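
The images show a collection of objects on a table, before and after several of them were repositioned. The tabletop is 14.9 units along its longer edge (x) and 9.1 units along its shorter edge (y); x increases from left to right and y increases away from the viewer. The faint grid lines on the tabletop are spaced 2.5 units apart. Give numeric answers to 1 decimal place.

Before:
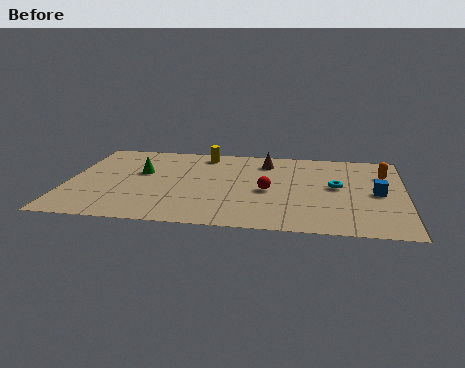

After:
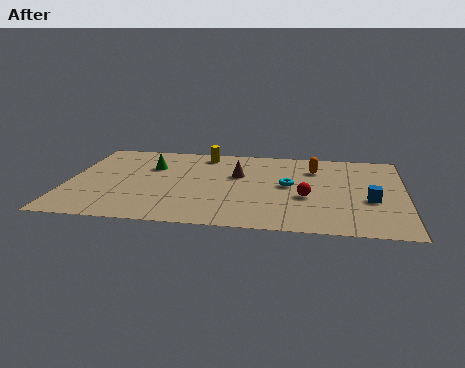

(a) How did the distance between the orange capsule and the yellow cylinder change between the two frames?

-3.1

Before: roughly 8.2 units apart; after: 5.1. That's 3.1 units closer together.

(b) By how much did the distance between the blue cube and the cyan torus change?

+1.9

The distance was about 1.9 in the first image and 3.8 in the second, so they moved 1.9 units further apart.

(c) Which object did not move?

the yellow cylinder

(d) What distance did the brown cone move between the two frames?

2.0

From (8.7, 7.3) to (7.5, 5.7), the brown cone covered √(1.2² + 1.6²) ≈ 2.0 units.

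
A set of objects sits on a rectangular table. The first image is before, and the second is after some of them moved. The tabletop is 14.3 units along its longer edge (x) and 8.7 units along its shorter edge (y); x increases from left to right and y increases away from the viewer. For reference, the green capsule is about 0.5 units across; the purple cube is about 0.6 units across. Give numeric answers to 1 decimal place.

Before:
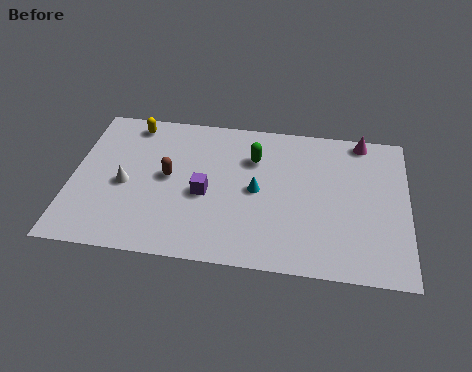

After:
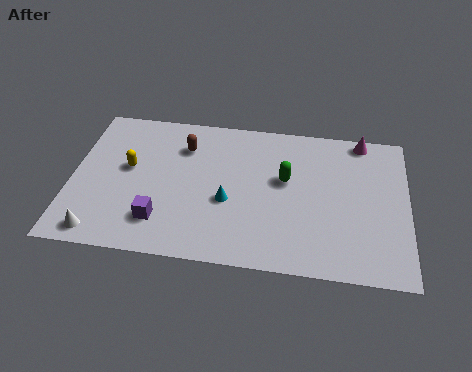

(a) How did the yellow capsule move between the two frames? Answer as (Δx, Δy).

(0.0, -2.7)

The yellow capsule was at about (2.4, 7.6) and moved to about (2.4, 4.9).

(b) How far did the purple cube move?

2.5

The purple cube was near (5.7, 3.8) before and (3.9, 2.0) after, so it travelled √(1.8² + 1.8²) ≈ 2.5 units.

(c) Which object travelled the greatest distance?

the white cone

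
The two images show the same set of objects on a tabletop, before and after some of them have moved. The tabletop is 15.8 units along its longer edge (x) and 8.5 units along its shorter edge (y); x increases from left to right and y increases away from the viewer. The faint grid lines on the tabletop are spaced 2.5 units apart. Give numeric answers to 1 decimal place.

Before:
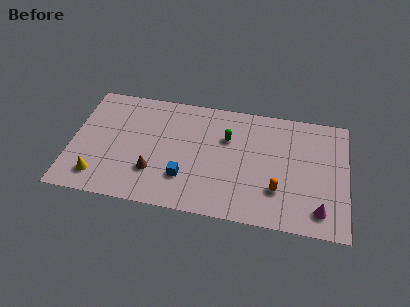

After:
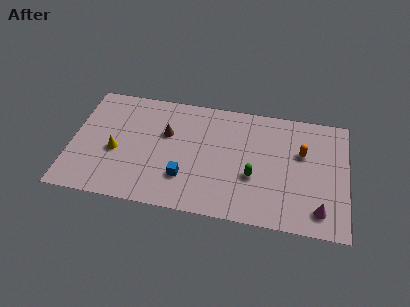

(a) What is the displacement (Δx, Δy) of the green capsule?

(1.6, -2.5)

The green capsule was at about (8.9, 5.7) and moved to about (10.5, 3.2).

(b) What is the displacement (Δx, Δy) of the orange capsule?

(1.3, 2.9)

The orange capsule was at about (11.9, 2.5) and moved to about (13.2, 5.4).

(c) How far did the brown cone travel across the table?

3.0

From (4.8, 2.5) to (5.4, 5.4), the brown cone covered √(0.6² + 2.9²) ≈ 3.0 units.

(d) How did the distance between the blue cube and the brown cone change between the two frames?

+1.4

They were about 1.8 units apart before and 3.2 after — 1.4 units further apart.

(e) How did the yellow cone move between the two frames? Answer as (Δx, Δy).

(0.9, 2.0)

The yellow cone was at about (1.7, 1.6) and moved to about (2.6, 3.6).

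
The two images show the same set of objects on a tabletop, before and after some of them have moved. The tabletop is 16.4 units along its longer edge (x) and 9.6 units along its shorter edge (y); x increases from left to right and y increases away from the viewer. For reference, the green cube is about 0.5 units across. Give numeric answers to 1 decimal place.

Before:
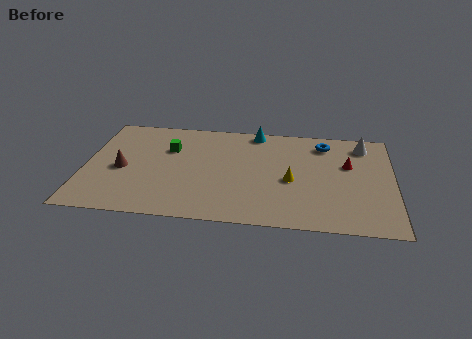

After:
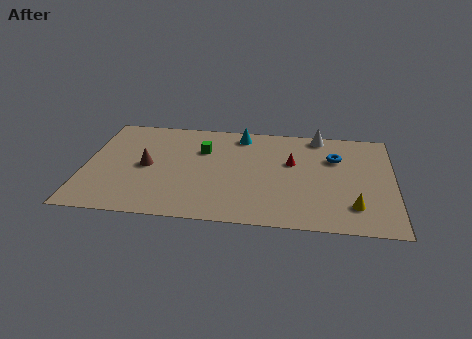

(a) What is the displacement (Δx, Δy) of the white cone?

(-2.4, 0.7)

From the two frames, the white cone sits at roughly (14.8, 8.0) before and (12.4, 8.7) after.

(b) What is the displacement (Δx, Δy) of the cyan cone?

(-0.8, -0.4)

The cyan cone started near (9.0, 8.7) and ended near (8.2, 8.3).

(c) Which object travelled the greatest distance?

the yellow cone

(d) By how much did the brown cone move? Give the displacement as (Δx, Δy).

(1.3, 0.4)

The brown cone was at about (2.0, 4.3) and moved to about (3.3, 4.7).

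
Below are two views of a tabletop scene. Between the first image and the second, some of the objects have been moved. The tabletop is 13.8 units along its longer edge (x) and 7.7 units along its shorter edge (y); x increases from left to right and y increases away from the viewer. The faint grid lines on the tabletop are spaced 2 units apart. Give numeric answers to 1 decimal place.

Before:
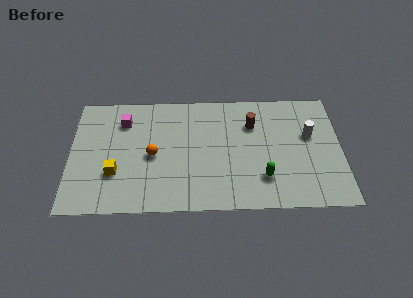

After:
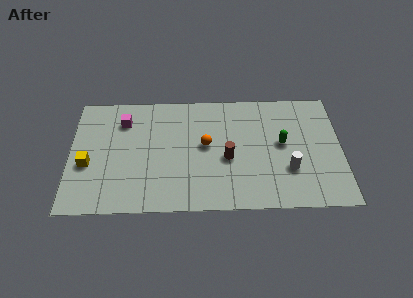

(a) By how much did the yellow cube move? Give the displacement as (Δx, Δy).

(-1.4, 0.6)

The yellow cube started near (2.3, 2.5) and ended near (0.9, 3.1).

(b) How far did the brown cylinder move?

2.6

From (9.3, 5.5) to (8.0, 3.3), the brown cylinder covered √(1.3² + 2.2²) ≈ 2.6 units.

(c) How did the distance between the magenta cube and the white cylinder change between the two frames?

-0.5

They were about 9.6 units apart before and 9.1 after — 0.5 units closer together.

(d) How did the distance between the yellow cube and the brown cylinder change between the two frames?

-0.5

They were about 7.6 units apart before and 7.1 after — 0.5 units closer together.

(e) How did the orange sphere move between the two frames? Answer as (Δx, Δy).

(2.7, 0.6)

The orange sphere was at about (4.2, 3.6) and moved to about (6.9, 4.2).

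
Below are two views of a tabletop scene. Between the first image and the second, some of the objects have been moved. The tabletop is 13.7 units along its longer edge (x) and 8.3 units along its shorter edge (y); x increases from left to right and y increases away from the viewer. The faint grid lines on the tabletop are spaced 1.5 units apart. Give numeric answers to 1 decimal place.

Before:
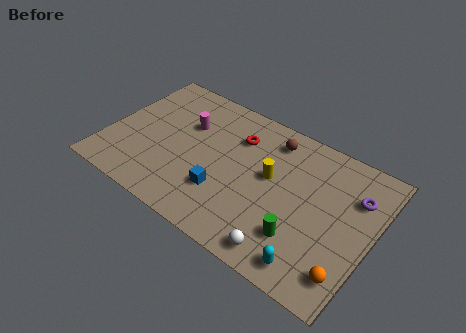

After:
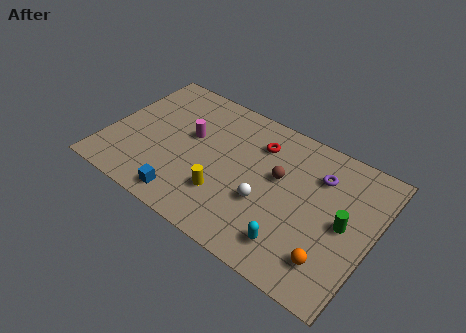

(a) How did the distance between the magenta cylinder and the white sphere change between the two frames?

-2.8

They were about 7.5 units apart before and 4.7 after — 2.8 units closer together.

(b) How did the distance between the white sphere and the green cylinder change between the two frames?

+2.7

They were about 1.3 units apart before and 4.0 after — 2.7 units further apart.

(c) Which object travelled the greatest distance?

the yellow cylinder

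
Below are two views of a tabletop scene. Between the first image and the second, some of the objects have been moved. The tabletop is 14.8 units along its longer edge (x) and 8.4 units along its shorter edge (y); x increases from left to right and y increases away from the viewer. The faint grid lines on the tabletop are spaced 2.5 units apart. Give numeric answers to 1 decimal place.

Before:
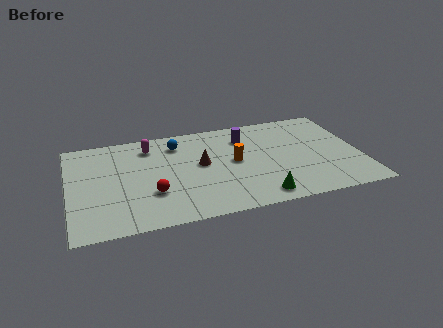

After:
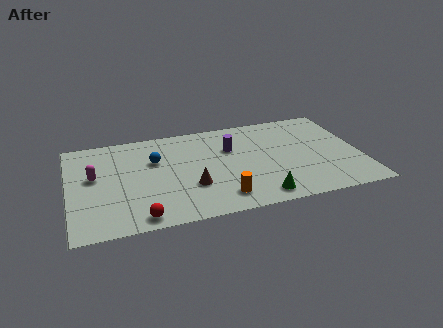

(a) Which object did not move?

the green cone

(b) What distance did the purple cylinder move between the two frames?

1.1

From (9.1, 6.4) to (8.3, 5.6), the purple cylinder covered √(0.8² + 0.8²) ≈ 1.1 units.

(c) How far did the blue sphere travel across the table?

1.7

The blue sphere was near (5.6, 6.7) before and (4.4, 5.5) after, so it travelled √(1.2² + 1.2²) ≈ 1.7 units.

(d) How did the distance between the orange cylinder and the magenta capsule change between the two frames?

+2.2

They were about 4.8 units apart before and 7.0 after — 2.2 units further apart.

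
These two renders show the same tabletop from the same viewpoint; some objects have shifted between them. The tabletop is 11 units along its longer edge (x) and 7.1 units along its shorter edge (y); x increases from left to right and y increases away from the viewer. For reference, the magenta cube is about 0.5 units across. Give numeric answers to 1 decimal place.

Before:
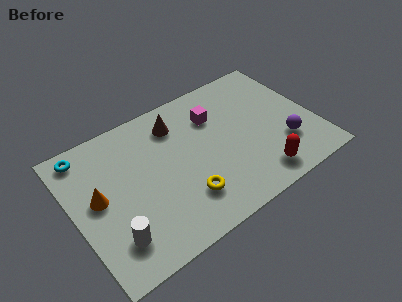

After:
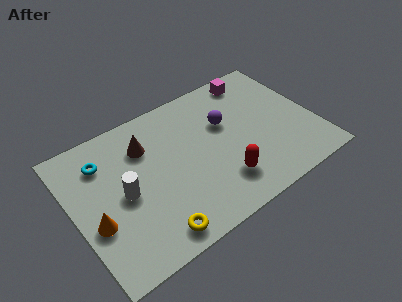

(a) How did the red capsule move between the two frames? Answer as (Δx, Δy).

(-1.6, 0.6)

The red capsule started near (8.0, 1.1) and ended near (6.4, 1.7).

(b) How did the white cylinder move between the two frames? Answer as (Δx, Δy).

(0.8, 1.8)

From the two frames, the white cylinder sits at roughly (1.4, 1.6) before and (2.2, 3.4) after.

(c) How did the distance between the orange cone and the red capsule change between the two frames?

-1.7

Before: roughly 7.4 units apart; after: 5.7. That's 1.7 units closer together.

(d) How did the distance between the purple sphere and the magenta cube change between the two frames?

-1.6

The distance was about 4.0 in the first image and 2.4 in the second, so they moved 1.6 units closer together.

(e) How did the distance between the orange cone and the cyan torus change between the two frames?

+0.4

Before: roughly 2.4 units apart; after: 2.8. That's 0.4 units further apart.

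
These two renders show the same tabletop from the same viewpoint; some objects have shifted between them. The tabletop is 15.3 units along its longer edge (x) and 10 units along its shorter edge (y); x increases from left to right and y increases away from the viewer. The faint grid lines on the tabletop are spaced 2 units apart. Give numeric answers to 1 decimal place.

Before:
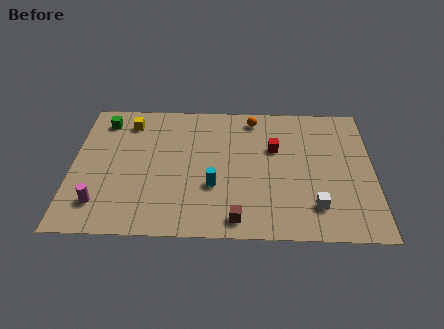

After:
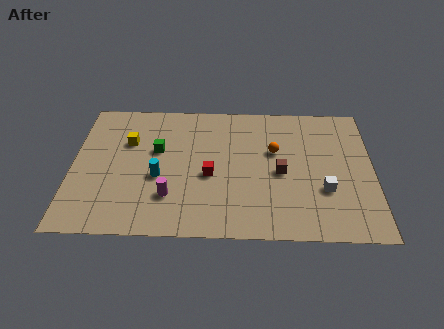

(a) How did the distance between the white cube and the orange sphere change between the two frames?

-3.4

Before: roughly 7.2 units apart; after: 3.8. That's 3.4 units closer together.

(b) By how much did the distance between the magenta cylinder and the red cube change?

-7.2

The distance was about 9.8 in the first image and 2.6 in the second, so they moved 7.2 units closer together.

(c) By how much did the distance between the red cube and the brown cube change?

-1.9

The distance was about 5.5 in the first image and 3.6 in the second, so they moved 1.9 units closer together.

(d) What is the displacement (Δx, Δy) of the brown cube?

(2.2, 3.4)

The brown cube started near (8.4, 1.2) and ended near (10.6, 4.6).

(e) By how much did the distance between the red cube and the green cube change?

-5.8

The distance was about 9.0 in the first image and 3.2 in the second, so they moved 5.8 units closer together.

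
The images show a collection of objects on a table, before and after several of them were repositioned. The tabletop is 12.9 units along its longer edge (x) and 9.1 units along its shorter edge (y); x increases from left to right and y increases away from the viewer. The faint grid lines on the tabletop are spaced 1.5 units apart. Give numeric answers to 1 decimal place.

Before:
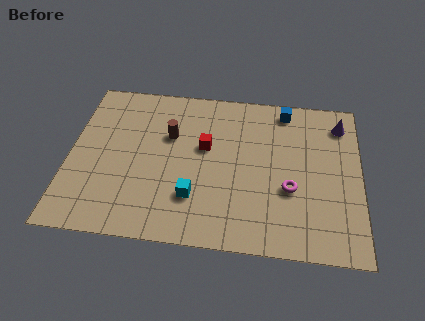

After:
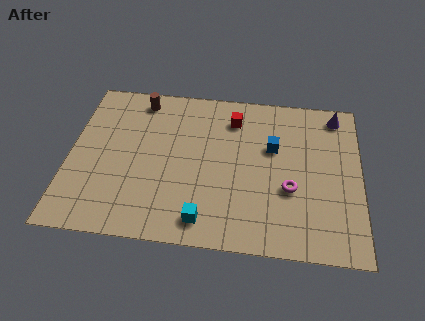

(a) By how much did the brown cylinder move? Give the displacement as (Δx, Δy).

(-1.4, 2.0)

The brown cylinder was at about (4.4, 5.9) and moved to about (3.0, 7.9).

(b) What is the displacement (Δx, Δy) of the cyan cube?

(0.5, -1.2)

From the two frames, the cyan cube sits at roughly (5.6, 2.5) before and (6.1, 1.3) after.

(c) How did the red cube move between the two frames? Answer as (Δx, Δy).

(1.2, 1.8)

The red cube started near (6.0, 5.4) and ended near (7.2, 7.2).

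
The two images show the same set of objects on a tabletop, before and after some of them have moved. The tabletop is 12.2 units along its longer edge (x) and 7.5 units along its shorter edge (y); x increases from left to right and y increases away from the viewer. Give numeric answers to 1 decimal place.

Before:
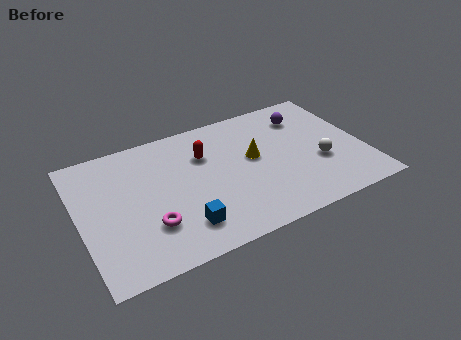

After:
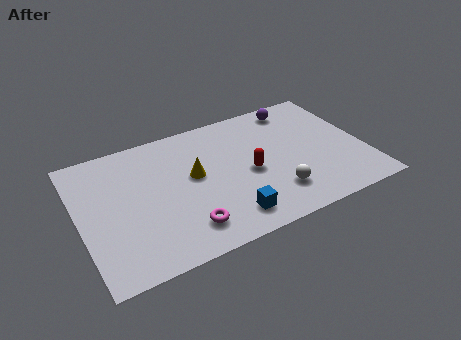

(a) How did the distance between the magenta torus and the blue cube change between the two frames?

+0.4

Before: roughly 1.4 units apart; after: 1.8. That's 0.4 units further apart.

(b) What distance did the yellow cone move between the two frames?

2.6

From (7.5, 4.2) to (4.9, 4.2), the yellow cone covered √(2.6² + 0.0²) ≈ 2.6 units.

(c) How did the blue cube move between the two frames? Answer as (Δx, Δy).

(1.9, -0.3)

From the two frames, the blue cube sits at roughly (4.1, 1.6) before and (6.0, 1.3) after.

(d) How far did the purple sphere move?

0.8

The purple sphere was near (10.0, 5.8) before and (9.7, 6.5) after, so it travelled √(0.3² + 0.7²) ≈ 0.8 units.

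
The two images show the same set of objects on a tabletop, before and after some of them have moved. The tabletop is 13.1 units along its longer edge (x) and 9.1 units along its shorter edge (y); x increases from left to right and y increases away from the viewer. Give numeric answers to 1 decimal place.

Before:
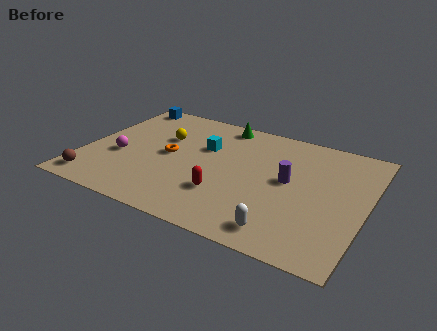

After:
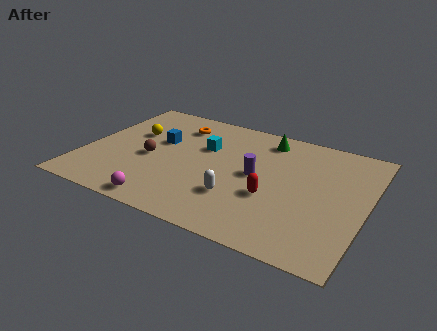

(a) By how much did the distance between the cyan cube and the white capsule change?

-2.5

They were about 6.3 units apart before and 3.8 after — 2.5 units closer together.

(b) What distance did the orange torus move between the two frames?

2.6

The orange torus was near (3.9, 4.6) before and (3.9, 7.2) after, so it travelled √(0.0² + 2.6²) ≈ 2.6 units.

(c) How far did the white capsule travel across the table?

2.7

The white capsule moved from about (9.7, 1.3) to (7.4, 2.7), a distance of √(2.3² + 1.4²) ≈ 2.7.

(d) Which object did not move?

the cyan cube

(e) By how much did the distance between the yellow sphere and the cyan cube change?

+1.4

The distance was about 2.0 in the first image and 3.4 in the second, so they moved 1.4 units further apart.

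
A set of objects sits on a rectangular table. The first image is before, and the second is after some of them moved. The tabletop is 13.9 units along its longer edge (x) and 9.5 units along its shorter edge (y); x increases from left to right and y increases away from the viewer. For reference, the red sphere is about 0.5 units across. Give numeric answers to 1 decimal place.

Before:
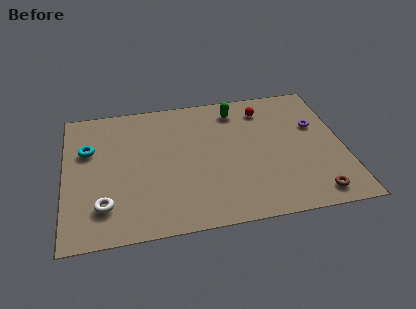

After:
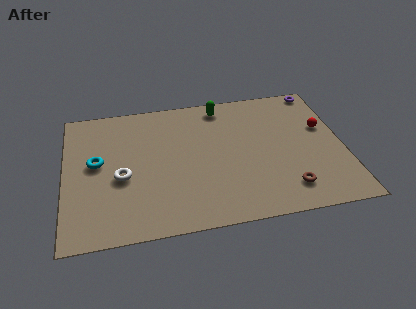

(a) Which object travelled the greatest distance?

the red sphere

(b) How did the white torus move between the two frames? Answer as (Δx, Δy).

(0.9, 1.8)

The white torus was at about (1.9, 2.2) and moved to about (2.8, 4.0).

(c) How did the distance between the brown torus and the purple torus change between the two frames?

+2.4

They were about 4.8 units apart before and 7.2 after — 2.4 units further apart.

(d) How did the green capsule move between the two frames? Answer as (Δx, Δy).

(-0.7, 0.4)

The green capsule was at about (8.7, 7.9) and moved to about (8.0, 8.3).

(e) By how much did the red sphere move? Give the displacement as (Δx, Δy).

(2.9, -1.9)

From the two frames, the red sphere sits at roughly (10.1, 7.7) before and (13.0, 5.8) after.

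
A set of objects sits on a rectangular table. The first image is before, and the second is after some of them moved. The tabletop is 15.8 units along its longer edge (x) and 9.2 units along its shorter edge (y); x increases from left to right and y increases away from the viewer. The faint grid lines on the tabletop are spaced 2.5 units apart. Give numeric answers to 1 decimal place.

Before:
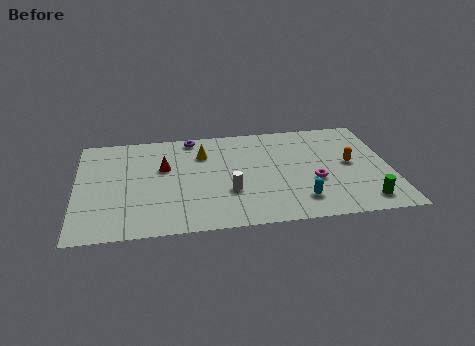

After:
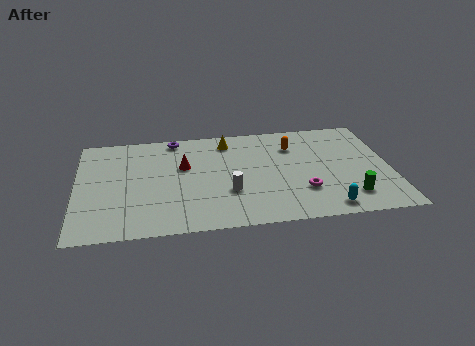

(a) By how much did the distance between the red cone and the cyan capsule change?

+0.7

They were about 7.7 units apart before and 8.4 after — 0.7 units further apart.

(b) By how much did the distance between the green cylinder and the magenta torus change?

-0.8

The distance was about 3.2 in the first image and 2.4 in the second, so they moved 0.8 units closer together.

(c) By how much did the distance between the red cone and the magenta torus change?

-1.2

They were about 7.8 units apart before and 6.6 after — 1.2 units closer together.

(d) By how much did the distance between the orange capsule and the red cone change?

-3.7

The distance was about 9.4 in the first image and 5.7 in the second, so they moved 3.7 units closer together.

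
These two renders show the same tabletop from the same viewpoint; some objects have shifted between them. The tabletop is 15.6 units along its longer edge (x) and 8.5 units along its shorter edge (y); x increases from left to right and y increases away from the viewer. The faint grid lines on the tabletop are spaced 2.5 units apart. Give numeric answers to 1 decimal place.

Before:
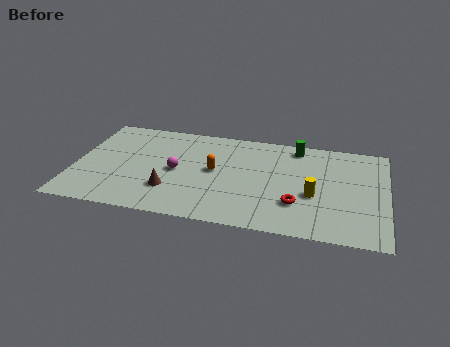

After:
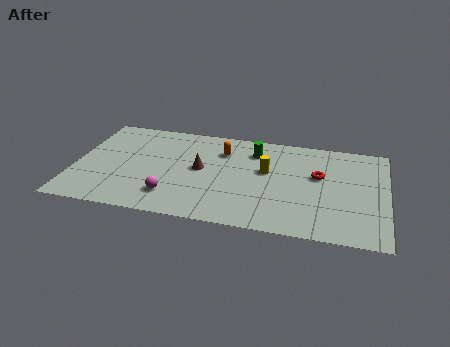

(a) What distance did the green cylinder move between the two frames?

2.2

From (11.0, 7.4) to (8.9, 6.6), the green cylinder covered √(2.1² + 0.8²) ≈ 2.2 units.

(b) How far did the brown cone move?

2.5

The brown cone moved from about (4.9, 2.4) to (6.3, 4.5), a distance of √(1.4² + 2.1²) ≈ 2.5.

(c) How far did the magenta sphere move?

2.2

From (5.1, 4.1) to (5.0, 1.9), the magenta sphere covered √(0.1² + 2.2²) ≈ 2.2 units.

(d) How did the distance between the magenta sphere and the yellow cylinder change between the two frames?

-1.4

Before: roughly 6.9 units apart; after: 5.5. That's 1.4 units closer together.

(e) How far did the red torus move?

2.8

From (11.2, 2.5) to (12.2, 5.1), the red torus covered √(1.0² + 2.6²) ≈ 2.8 units.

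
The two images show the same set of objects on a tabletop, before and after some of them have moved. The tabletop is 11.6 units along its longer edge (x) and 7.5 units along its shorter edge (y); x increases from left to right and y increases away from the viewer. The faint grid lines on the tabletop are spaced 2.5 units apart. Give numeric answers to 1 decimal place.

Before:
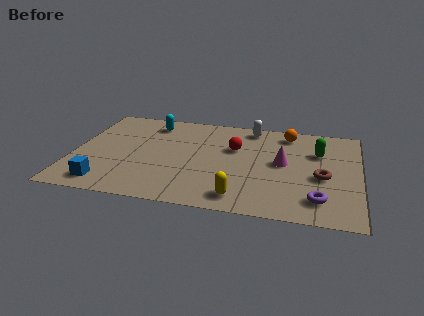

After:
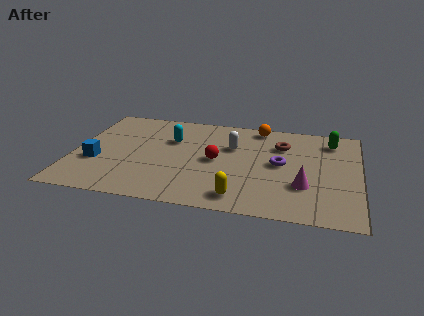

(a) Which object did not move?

the yellow capsule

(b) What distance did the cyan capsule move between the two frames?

1.5

The cyan capsule moved from about (3.0, 6.2) to (3.9, 5.0), a distance of √(0.9² + 1.2²) ≈ 1.5.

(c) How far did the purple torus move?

2.9

The purple torus moved from about (10.0, 1.5) to (8.4, 3.9), a distance of √(1.6² + 2.4²) ≈ 2.9.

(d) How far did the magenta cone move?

1.8

From (8.5, 4.0) to (9.4, 2.4), the magenta cone covered √(0.9² + 1.6²) ≈ 1.8 units.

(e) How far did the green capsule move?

1.1

From (9.9, 5.1) to (10.4, 6.1), the green capsule covered √(0.5² + 1.0²) ≈ 1.1 units.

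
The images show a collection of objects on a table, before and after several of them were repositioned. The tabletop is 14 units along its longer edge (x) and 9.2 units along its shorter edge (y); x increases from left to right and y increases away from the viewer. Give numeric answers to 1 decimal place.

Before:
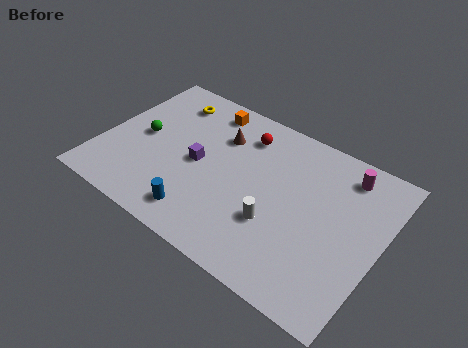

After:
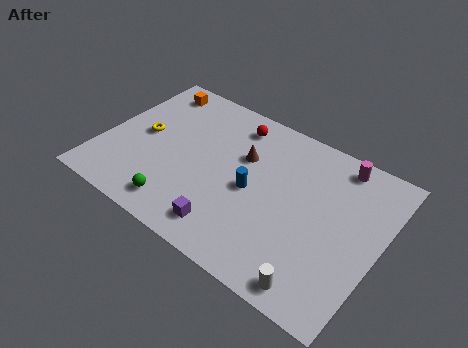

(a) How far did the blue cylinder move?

3.5

The blue cylinder moved from about (5.6, 1.5) to (7.7, 4.3), a distance of √(2.1² + 2.8²) ≈ 3.5.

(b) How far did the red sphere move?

0.7

The red sphere was near (6.7, 7.3) before and (6.1, 7.7) after, so it travelled √(0.6² + 0.4²) ≈ 0.7 units.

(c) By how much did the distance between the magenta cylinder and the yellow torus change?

+1.0

The distance was about 9.1 in the first image and 10.1 in the second, so they moved 1.0 units further apart.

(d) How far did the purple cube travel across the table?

3.6

From (4.9, 4.4) to (7.0, 1.5), the purple cube covered √(2.1² + 2.9²) ≈ 3.6 units.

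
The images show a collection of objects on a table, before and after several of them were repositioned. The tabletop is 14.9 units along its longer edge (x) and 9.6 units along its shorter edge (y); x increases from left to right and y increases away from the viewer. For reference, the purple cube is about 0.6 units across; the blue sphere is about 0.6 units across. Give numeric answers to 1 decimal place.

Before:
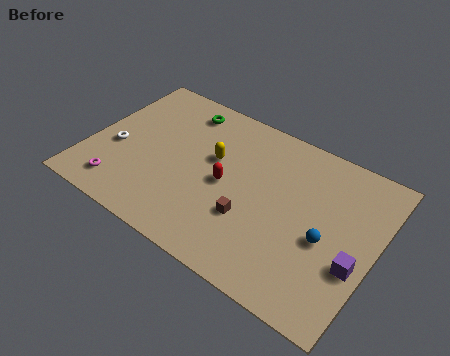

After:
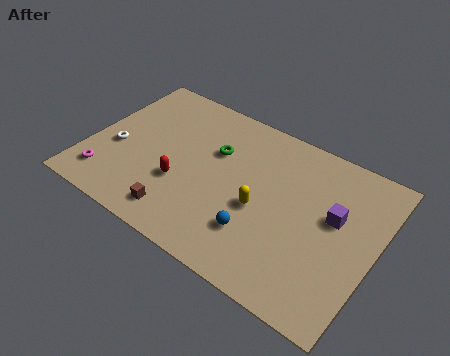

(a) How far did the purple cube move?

2.5

From (14.1, 3.5) to (12.7, 5.6), the purple cube covered √(1.4² + 2.1²) ≈ 2.5 units.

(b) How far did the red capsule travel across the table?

2.5

From (7.2, 4.6) to (5.0, 3.4), the red capsule covered √(2.2² + 1.2²) ≈ 2.5 units.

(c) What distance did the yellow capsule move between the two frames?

3.3

The yellow capsule was near (6.3, 5.8) before and (9.1, 4.1) after, so it travelled √(2.8² + 1.7²) ≈ 3.3 units.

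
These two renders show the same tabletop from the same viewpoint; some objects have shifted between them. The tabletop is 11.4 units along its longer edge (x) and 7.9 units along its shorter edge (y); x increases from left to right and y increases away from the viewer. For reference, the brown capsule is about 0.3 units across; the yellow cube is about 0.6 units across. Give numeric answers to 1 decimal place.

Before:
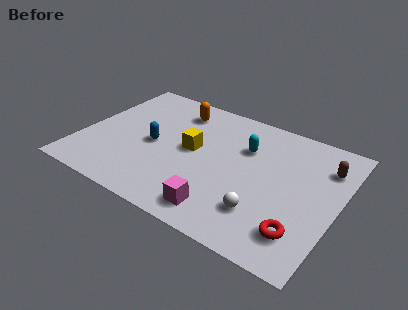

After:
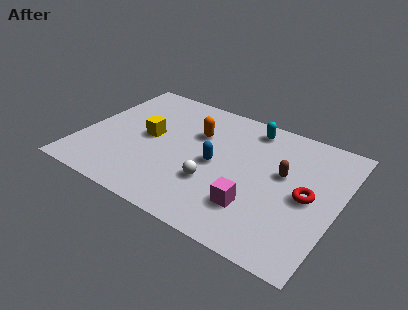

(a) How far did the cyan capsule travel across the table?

1.4

The cyan capsule was near (7.1, 5.4) before and (7.1, 6.8) after, so it travelled √(0.0² + 1.4²) ≈ 1.4 units.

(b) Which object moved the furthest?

the blue capsule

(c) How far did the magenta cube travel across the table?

1.6

From (6.7, 1.2) to (8.0, 2.1), the magenta cube covered √(1.3² + 0.9²) ≈ 1.6 units.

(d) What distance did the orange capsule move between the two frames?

1.6

The orange capsule moved from about (3.8, 6.4) to (4.9, 5.3), a distance of √(1.1² + 1.1²) ≈ 1.6.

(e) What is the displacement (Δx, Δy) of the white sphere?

(-2.3, 0.6)

The white sphere started near (8.4, 2.0) and ended near (6.1, 2.6).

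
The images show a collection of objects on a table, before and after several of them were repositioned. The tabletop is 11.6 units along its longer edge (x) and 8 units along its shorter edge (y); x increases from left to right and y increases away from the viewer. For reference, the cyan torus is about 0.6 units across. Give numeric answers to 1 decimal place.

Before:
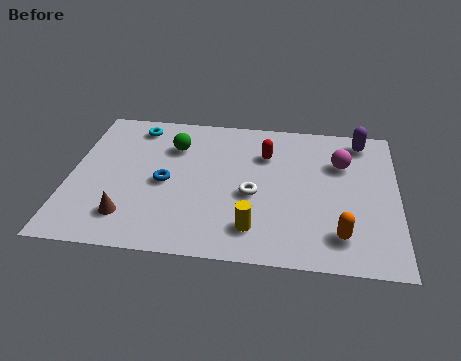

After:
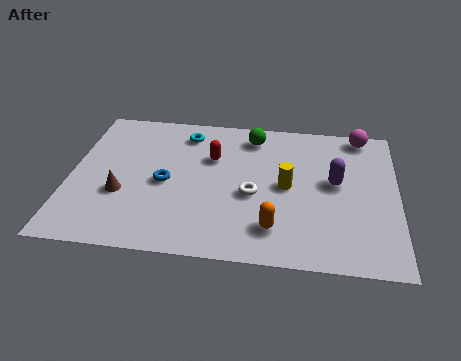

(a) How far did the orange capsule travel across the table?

2.3

The orange capsule was near (9.6, 1.6) before and (7.3, 1.7) after, so it travelled √(2.3² + 0.1²) ≈ 2.3 units.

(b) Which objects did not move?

the blue torus and the white torus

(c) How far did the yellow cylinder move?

2.6

The yellow cylinder was near (6.6, 1.6) before and (7.7, 4.0) after, so it travelled √(1.1² + 2.4²) ≈ 2.6 units.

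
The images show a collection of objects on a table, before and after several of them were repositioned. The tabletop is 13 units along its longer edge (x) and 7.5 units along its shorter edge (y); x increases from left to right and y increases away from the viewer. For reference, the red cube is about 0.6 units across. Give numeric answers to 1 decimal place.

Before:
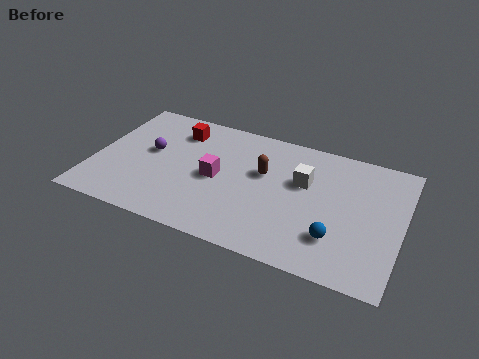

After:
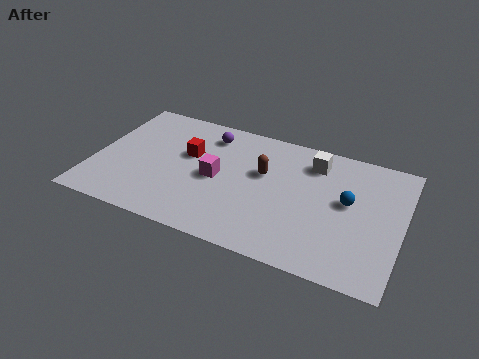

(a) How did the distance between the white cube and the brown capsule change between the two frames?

+0.7

Before: roughly 1.7 units apart; after: 2.4. That's 0.7 units further apart.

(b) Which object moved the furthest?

the purple sphere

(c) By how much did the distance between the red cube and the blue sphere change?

-1.3

They were about 8.1 units apart before and 6.8 after — 1.3 units closer together.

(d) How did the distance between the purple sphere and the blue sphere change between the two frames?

-2.0

Before: roughly 8.4 units apart; after: 6.4. That's 2.0 units closer together.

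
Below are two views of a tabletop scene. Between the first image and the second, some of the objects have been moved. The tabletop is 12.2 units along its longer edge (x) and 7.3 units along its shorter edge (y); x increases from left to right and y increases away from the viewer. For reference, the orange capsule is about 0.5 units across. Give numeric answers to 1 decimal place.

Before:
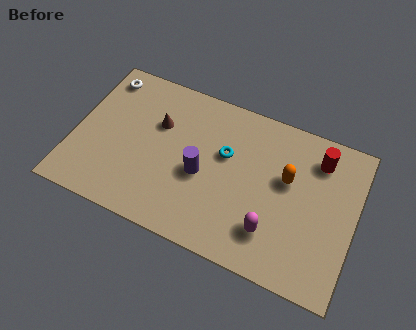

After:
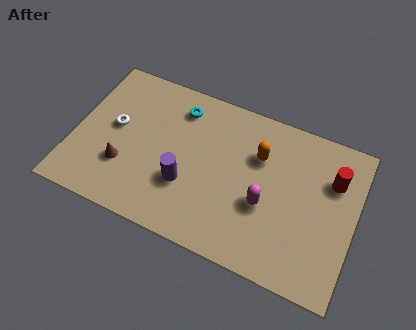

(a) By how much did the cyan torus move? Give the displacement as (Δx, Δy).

(-2.2, 1.4)

The cyan torus was at about (6.5, 4.5) and moved to about (4.3, 5.9).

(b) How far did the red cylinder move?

1.0

From (10.4, 5.8) to (11.1, 5.1), the red cylinder covered √(0.7² + 0.7²) ≈ 1.0 units.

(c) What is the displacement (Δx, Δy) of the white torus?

(0.8, -2.2)

From the two frames, the white torus sits at roughly (0.9, 6.2) before and (1.7, 4.0) after.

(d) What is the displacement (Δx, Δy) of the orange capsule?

(-1.3, 0.6)

From the two frames, the orange capsule sits at roughly (9.2, 4.4) before and (7.9, 5.0) after.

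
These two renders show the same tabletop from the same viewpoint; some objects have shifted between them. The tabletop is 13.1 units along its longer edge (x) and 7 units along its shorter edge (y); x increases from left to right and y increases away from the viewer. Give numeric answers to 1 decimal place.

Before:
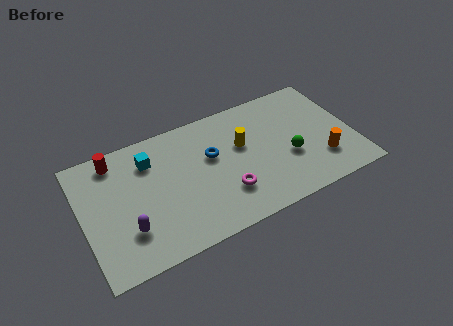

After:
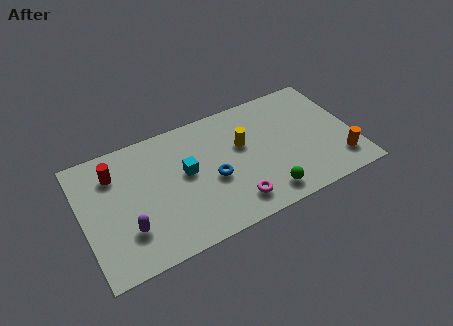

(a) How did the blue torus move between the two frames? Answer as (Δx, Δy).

(-0.1, -1.3)

From the two frames, the blue torus sits at roughly (6.3, 4.3) before and (6.2, 3.0) after.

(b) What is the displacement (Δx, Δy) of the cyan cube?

(1.6, -1.4)

The cyan cube was at about (3.4, 5.3) and moved to about (5.0, 3.9).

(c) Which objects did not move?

the purple capsule and the yellow cylinder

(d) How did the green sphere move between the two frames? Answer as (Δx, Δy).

(-1.4, -1.6)

The green sphere started near (9.9, 2.7) and ended near (8.5, 1.1).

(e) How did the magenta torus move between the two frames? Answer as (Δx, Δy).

(0.3, -0.7)

The magenta torus was at about (6.7, 2.0) and moved to about (7.0, 1.3).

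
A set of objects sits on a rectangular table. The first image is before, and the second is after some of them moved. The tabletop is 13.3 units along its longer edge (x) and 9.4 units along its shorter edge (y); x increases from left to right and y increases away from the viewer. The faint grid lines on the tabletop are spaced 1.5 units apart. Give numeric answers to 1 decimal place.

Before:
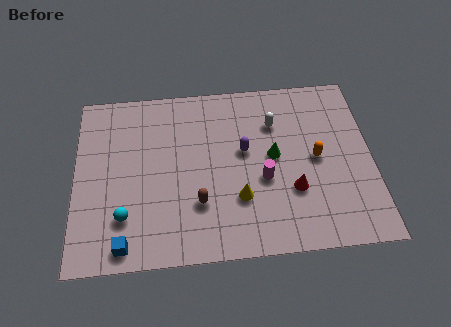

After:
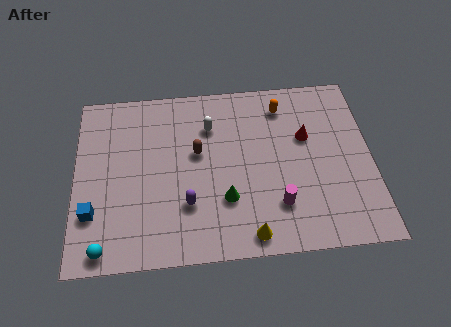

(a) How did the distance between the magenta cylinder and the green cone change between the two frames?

+1.1

The distance was about 1.3 in the first image and 2.4 in the second, so they moved 1.1 units further apart.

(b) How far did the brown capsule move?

2.7

From (5.5, 2.8) to (5.5, 5.5), the brown capsule covered √(0.0² + 2.7²) ≈ 2.7 units.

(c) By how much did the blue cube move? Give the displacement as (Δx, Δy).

(-1.4, 1.7)

From the two frames, the blue cube sits at roughly (2.2, 1.0) before and (0.8, 2.7) after.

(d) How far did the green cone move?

3.0

The green cone moved from about (8.9, 5.0) to (6.7, 2.9), a distance of √(2.2² + 2.1²) ≈ 3.0.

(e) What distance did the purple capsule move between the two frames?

3.7

From (7.6, 5.4) to (5.0, 2.8), the purple capsule covered √(2.6² + 2.6²) ≈ 3.7 units.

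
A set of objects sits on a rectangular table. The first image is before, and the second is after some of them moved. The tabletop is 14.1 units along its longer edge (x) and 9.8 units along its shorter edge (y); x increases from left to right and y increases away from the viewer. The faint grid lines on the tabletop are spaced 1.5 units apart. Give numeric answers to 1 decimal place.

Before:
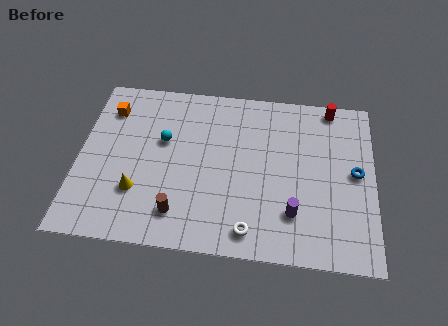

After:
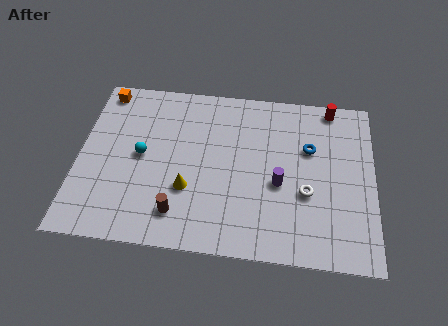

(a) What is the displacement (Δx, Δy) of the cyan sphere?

(-1.0, -1.0)

From the two frames, the cyan sphere sits at roughly (4.0, 6.0) before and (3.0, 5.0) after.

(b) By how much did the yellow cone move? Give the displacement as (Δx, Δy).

(2.4, 0.4)

The yellow cone was at about (2.9, 2.9) and moved to about (5.3, 3.3).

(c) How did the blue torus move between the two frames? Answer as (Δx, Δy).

(-2.2, 1.2)

From the two frames, the blue torus sits at roughly (13.2, 5.1) before and (11.0, 6.3) after.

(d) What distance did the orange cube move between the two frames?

1.1

The orange cube moved from about (1.3, 7.6) to (1.0, 8.7), a distance of √(0.3² + 1.1²) ≈ 1.1.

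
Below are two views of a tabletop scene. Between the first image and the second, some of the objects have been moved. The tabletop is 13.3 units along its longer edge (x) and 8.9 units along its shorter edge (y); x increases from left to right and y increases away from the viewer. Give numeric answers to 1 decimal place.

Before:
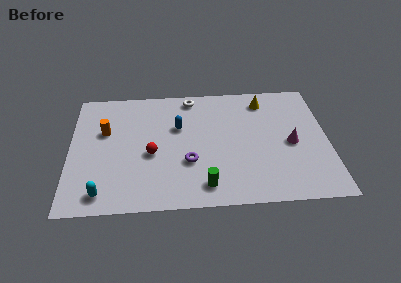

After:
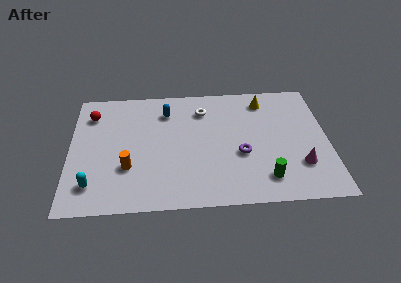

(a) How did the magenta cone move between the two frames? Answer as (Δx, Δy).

(0.4, -1.6)

The magenta cone started near (11.4, 4.1) and ended near (11.8, 2.5).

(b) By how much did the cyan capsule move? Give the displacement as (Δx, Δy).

(-0.5, 0.6)

The cyan capsule started near (1.7, 1.2) and ended near (1.2, 1.8).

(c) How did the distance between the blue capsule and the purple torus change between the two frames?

+2.5

Before: roughly 2.6 units apart; after: 5.1. That's 2.5 units further apart.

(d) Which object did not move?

the yellow cone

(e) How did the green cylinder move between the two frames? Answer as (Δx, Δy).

(3.1, 0.3)

The green cylinder was at about (6.9, 1.4) and moved to about (10.0, 1.7).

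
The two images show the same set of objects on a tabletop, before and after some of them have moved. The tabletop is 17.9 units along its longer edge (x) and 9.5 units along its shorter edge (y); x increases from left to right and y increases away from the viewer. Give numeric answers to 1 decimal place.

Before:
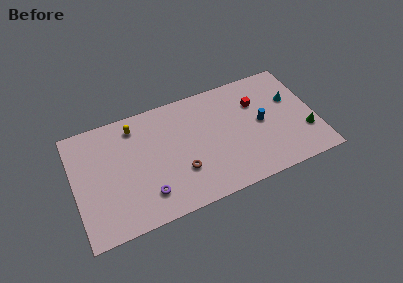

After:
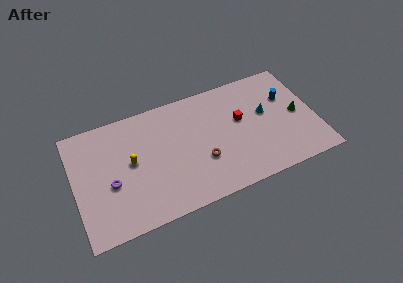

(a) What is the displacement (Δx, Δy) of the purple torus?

(-2.5, 1.8)

From the two frames, the purple torus sits at roughly (5.1, 2.1) before and (2.6, 3.9) after.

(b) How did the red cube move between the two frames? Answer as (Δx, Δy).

(-1.3, -1.0)

From the two frames, the red cube sits at roughly (13.7, 6.6) before and (12.4, 5.6) after.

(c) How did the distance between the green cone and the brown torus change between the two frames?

-1.9

Before: roughly 9.3 units apart; after: 7.4. That's 1.9 units closer together.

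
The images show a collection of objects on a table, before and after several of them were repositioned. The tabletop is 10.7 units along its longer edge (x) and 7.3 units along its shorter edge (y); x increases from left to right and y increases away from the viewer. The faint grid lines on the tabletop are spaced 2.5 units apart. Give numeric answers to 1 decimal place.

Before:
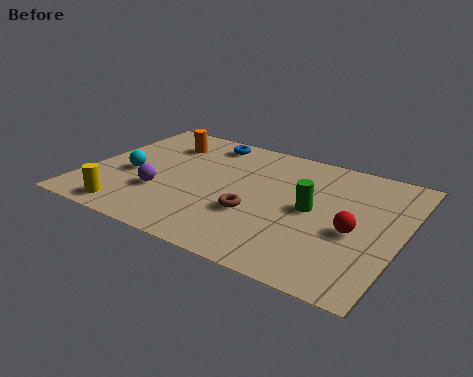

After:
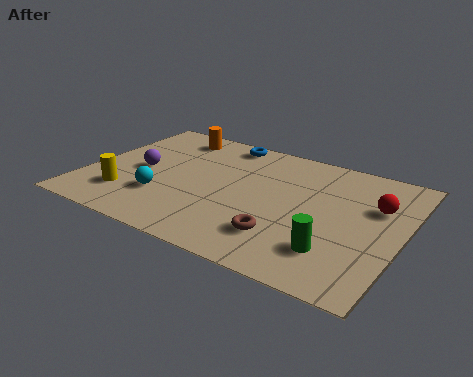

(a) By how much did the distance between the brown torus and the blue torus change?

+1.1

The distance was about 4.4 in the first image and 5.5 in the second, so they moved 1.1 units further apart.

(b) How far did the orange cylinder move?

0.6

The orange cylinder moved from about (2.2, 5.6) to (2.4, 6.2), a distance of √(0.2² + 0.6²) ≈ 0.6.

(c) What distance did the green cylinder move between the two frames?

2.1

The green cylinder moved from about (7.7, 3.7) to (8.7, 1.8), a distance of √(1.0² + 1.9²) ≈ 2.1.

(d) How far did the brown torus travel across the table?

1.4

The brown torus was near (5.9, 2.6) before and (7.0, 1.8) after, so it travelled √(1.1² + 0.8²) ≈ 1.4 units.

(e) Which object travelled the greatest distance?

the green cylinder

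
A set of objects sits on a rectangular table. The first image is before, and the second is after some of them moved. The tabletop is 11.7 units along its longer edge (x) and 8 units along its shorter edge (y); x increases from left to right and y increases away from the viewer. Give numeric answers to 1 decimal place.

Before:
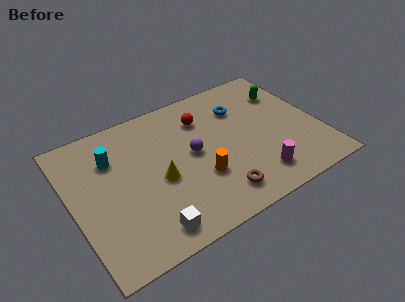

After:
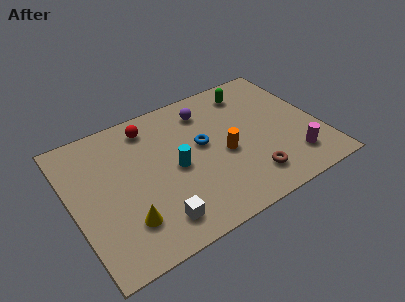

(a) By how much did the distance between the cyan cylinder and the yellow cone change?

+0.3

The distance was about 2.9 in the first image and 3.2 in the second, so they moved 0.3 units further apart.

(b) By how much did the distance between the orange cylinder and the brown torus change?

+0.7

Before: roughly 1.4 units apart; after: 2.1. That's 0.7 units further apart.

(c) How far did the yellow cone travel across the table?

2.3

The yellow cone moved from about (4.0, 3.5) to (2.2, 2.0), a distance of √(1.8² + 1.5²) ≈ 2.3.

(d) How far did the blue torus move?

2.5

The blue torus moved from about (8.3, 5.8) to (6.2, 4.5), a distance of √(2.1² + 1.3²) ≈ 2.5.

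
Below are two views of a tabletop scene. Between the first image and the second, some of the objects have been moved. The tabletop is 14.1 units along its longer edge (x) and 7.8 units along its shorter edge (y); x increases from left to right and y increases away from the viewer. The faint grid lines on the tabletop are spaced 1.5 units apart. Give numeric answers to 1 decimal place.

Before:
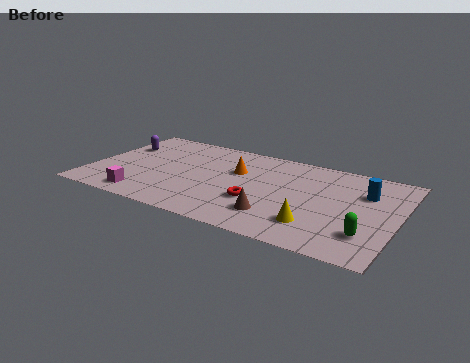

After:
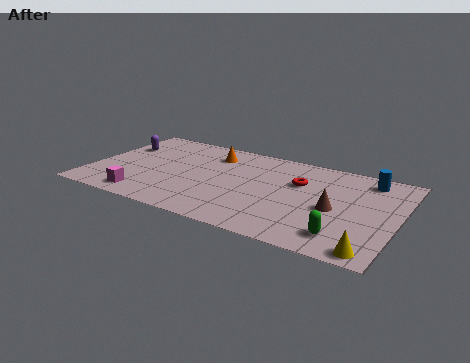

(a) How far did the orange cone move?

1.7

From (6.6, 5.0) to (5.3, 6.1), the orange cone covered √(1.3² + 1.1²) ≈ 1.7 units.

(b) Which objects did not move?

the purple capsule and the magenta cube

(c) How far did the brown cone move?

3.0

The brown cone was near (8.8, 1.9) before and (11.3, 3.5) after, so it travelled √(2.5² + 1.6²) ≈ 3.0 units.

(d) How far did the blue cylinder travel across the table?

1.2

From (12.5, 5.4) to (12.5, 6.6), the blue cylinder covered √(0.0² + 1.2²) ≈ 1.2 units.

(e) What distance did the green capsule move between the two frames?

1.1

The green capsule moved from about (12.9, 2.0) to (11.9, 1.5), a distance of √(1.0² + 0.5²) ≈ 1.1.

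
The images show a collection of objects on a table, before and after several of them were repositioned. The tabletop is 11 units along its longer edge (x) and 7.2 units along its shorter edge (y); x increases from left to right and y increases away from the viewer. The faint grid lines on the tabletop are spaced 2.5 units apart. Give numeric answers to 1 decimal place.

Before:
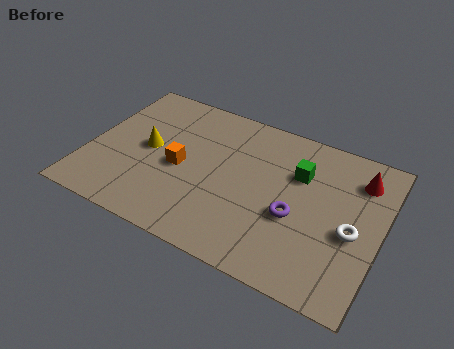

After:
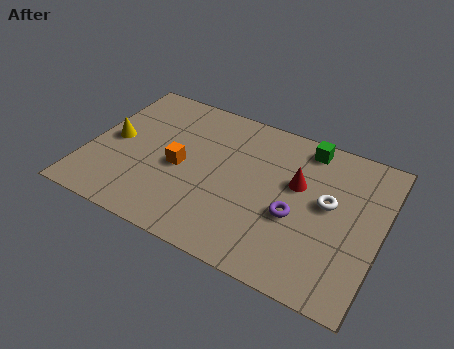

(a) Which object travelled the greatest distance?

the red cone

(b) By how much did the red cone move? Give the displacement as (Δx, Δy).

(-2.2, -1.2)

The red cone started near (10.0, 5.6) and ended near (7.8, 4.4).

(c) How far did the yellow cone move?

1.3

From (2.2, 3.7) to (0.9, 3.6), the yellow cone covered √(1.3² + 0.1²) ≈ 1.3 units.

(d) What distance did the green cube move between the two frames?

1.4

From (7.8, 4.9) to (7.9, 6.3), the green cube covered √(0.1² + 1.4²) ≈ 1.4 units.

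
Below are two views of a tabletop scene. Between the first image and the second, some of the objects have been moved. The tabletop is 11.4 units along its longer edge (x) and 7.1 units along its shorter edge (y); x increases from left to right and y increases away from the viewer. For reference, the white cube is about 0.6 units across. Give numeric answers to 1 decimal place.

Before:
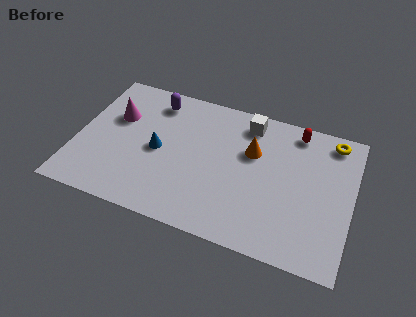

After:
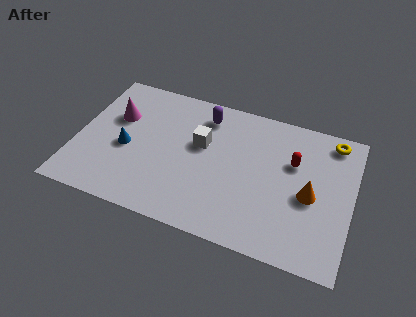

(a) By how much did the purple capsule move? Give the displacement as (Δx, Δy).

(2.1, -0.1)

The purple capsule started near (3.0, 5.9) and ended near (5.1, 5.8).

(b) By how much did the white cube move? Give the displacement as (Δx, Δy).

(-1.8, -1.7)

From the two frames, the white cube sits at roughly (6.9, 6.0) before and (5.1, 4.3) after.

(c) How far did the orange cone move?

2.9

The orange cone moved from about (7.2, 4.6) to (9.7, 3.2), a distance of √(2.5² + 1.4²) ≈ 2.9.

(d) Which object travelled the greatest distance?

the orange cone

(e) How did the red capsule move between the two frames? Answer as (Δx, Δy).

(0.0, -1.6)

The red capsule was at about (8.9, 6.2) and moved to about (8.9, 4.6).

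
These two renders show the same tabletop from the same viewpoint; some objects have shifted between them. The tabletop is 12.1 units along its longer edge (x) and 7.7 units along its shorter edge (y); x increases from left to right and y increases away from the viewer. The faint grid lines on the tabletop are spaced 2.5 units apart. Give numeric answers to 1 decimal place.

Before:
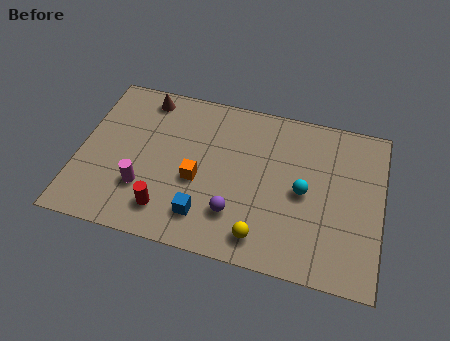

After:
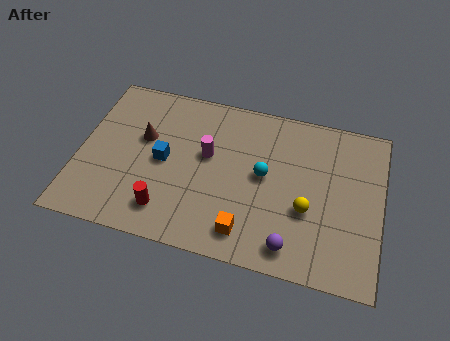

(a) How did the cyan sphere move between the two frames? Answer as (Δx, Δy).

(-1.6, 0.4)

The cyan sphere was at about (9.0, 3.7) and moved to about (7.4, 4.1).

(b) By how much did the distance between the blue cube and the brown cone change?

-4.5

The distance was about 5.8 in the first image and 1.3 in the second, so they moved 4.5 units closer together.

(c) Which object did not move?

the red cylinder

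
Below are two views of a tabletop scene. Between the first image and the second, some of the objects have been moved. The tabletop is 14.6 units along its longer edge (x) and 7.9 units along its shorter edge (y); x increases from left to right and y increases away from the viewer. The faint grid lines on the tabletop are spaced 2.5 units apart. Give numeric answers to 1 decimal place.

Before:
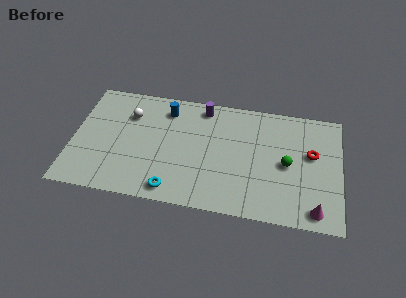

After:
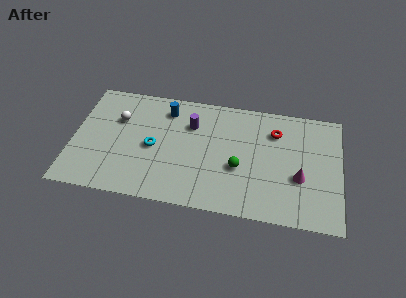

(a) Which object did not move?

the blue cylinder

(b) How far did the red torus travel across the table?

2.3

From (13.0, 4.7) to (11.0, 5.9), the red torus covered √(2.0² + 1.2²) ≈ 2.3 units.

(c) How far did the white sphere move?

0.7

From (3.0, 5.7) to (2.4, 5.3), the white sphere covered √(0.6² + 0.4²) ≈ 0.7 units.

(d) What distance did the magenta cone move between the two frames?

2.2

The magenta cone was near (13.3, 1.0) before and (12.4, 3.0) after, so it travelled √(0.9² + 2.0²) ≈ 2.2 units.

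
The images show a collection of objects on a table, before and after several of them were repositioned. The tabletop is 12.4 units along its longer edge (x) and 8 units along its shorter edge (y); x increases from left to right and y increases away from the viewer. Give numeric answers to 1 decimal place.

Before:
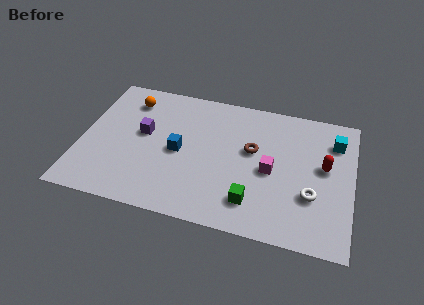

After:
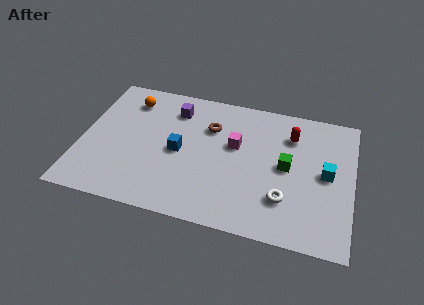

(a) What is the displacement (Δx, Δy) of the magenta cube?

(-1.7, 1.1)

From the two frames, the magenta cube sits at roughly (8.7, 3.7) before and (7.0, 4.8) after.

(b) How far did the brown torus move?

2.2

The brown torus was near (7.8, 4.7) before and (5.8, 5.6) after, so it travelled √(2.0² + 0.9²) ≈ 2.2 units.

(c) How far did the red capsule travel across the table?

2.2

From (11.1, 4.5) to (9.5, 6.0), the red capsule covered √(1.6² + 1.5²) ≈ 2.2 units.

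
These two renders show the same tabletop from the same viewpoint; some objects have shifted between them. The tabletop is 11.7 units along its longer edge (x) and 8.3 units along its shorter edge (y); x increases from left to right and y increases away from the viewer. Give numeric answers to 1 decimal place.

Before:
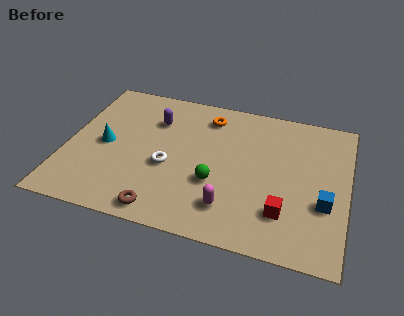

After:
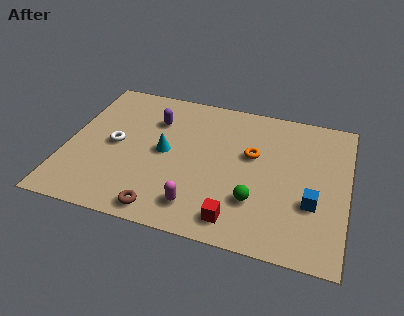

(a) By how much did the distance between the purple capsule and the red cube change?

-0.8

They were about 6.9 units apart before and 6.1 after — 0.8 units closer together.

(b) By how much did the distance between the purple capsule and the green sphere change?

+1.7

The distance was about 4.1 in the first image and 5.8 in the second, so they moved 1.7 units further apart.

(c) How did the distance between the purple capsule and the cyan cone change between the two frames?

-0.9

They were about 2.8 units apart before and 1.9 after — 0.9 units closer together.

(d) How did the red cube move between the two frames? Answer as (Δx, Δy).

(-1.9, -0.9)

From the two frames, the red cube sits at roughly (9.2, 2.1) before and (7.3, 1.2) after.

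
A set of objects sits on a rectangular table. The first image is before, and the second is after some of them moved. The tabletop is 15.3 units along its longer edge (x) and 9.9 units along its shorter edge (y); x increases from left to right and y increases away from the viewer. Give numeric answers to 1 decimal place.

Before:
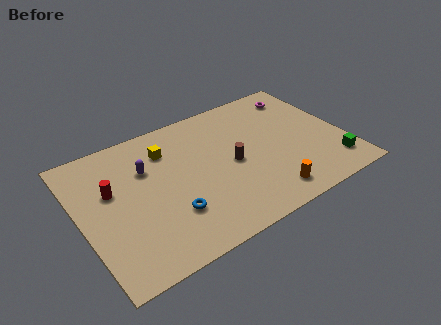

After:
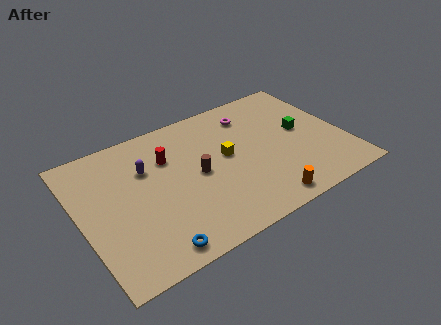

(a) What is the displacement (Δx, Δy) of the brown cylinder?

(-2.0, 0.2)

From the two frames, the brown cylinder sits at roughly (8.7, 4.7) before and (6.7, 4.9) after.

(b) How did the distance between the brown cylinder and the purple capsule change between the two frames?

-1.9

They were about 5.1 units apart before and 3.2 after — 1.9 units closer together.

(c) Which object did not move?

the purple capsule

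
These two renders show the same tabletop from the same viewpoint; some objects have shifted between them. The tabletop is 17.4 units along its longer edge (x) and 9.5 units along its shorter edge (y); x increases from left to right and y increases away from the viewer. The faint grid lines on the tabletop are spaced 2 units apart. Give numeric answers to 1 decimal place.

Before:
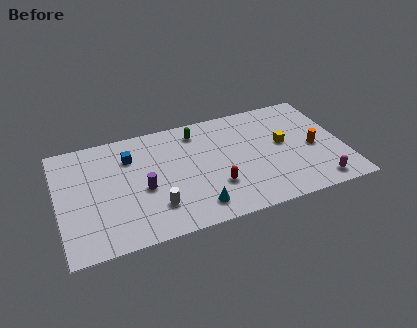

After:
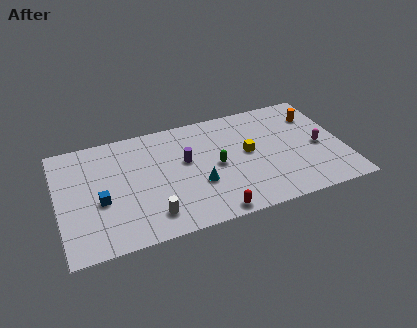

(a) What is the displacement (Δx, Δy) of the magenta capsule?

(0.4, 3.1)

The magenta capsule started near (15.5, 1.2) and ended near (15.9, 4.3).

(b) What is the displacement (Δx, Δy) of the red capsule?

(-0.4, -2.1)

From the two frames, the red capsule sits at roughly (9.4, 2.9) before and (9.0, 0.8) after.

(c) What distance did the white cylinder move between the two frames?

0.7

The white cylinder moved from about (5.7, 2.4) to (5.4, 1.8), a distance of √(0.3² + 0.6²) ≈ 0.7.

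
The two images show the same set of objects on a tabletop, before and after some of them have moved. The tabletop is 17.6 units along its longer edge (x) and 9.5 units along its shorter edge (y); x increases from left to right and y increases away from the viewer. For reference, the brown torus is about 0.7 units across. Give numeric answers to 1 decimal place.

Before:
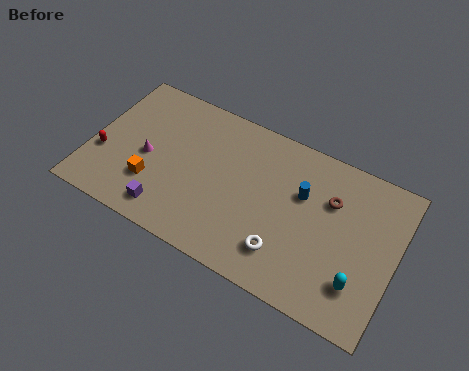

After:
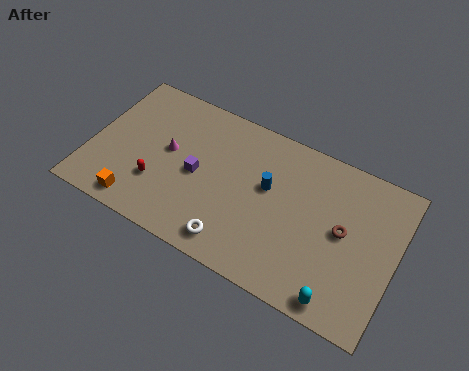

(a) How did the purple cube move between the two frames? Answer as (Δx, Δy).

(1.3, 3.0)

The purple cube started near (4.9, 1.5) and ended near (6.2, 4.5).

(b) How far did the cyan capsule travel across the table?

1.7

From (15.8, 2.4) to (14.9, 1.0), the cyan capsule covered √(0.9² + 1.4²) ≈ 1.7 units.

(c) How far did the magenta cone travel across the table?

1.4

The magenta cone was near (3.3, 4.3) before and (4.4, 5.2) after, so it travelled √(1.1² + 0.9²) ≈ 1.4 units.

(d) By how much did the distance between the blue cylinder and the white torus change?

+0.5

Before: roughly 3.9 units apart; after: 4.4. That's 0.5 units further apart.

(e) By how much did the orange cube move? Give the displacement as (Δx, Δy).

(-0.6, -1.6)

The orange cube was at about (3.8, 2.8) and moved to about (3.2, 1.2).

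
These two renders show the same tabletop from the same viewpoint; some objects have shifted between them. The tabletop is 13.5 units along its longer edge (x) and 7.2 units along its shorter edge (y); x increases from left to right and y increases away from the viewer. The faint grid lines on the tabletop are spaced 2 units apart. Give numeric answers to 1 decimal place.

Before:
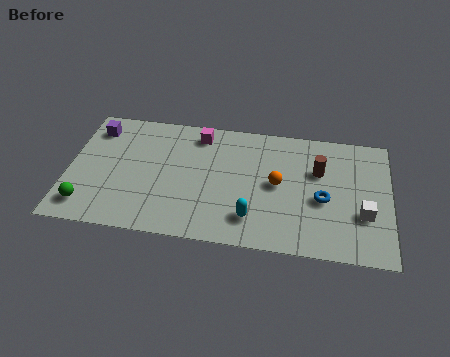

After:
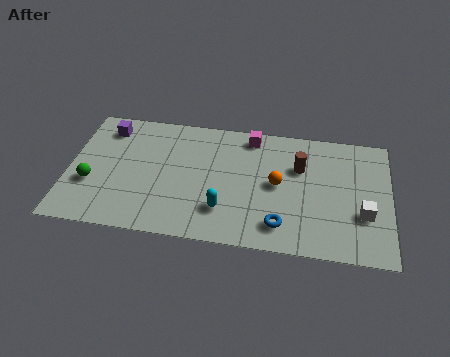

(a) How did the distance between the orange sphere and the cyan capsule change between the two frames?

+0.5

They were about 2.3 units apart before and 2.8 after — 0.5 units further apart.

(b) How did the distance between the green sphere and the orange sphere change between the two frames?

-0.4

They were about 8.3 units apart before and 7.9 after — 0.4 units closer together.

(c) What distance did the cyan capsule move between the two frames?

1.2

The cyan capsule moved from about (7.8, 1.6) to (6.6, 1.9), a distance of √(1.2² + 0.3²) ≈ 1.2.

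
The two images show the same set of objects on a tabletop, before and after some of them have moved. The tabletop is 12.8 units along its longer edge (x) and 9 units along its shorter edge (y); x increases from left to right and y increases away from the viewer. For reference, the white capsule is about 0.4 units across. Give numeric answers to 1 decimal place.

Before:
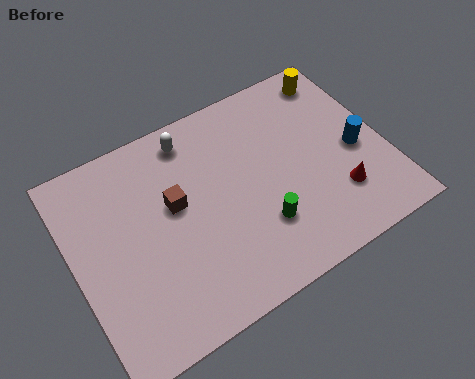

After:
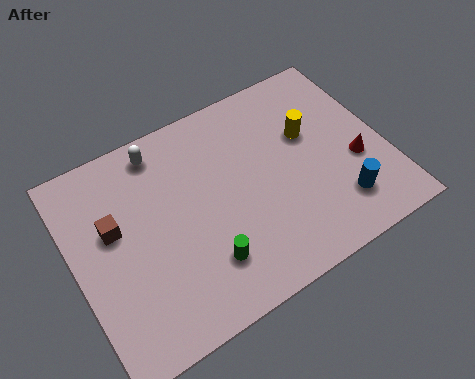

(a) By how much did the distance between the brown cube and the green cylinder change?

+0.5

Before: roughly 4.0 units apart; after: 4.5. That's 0.5 units further apart.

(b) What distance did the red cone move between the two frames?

1.5

From (10.5, 2.4) to (11.5, 3.5), the red cone covered √(1.0² + 1.1²) ≈ 1.5 units.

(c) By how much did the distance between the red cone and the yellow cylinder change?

-2.8

They were about 5.4 units apart before and 2.6 after — 2.8 units closer together.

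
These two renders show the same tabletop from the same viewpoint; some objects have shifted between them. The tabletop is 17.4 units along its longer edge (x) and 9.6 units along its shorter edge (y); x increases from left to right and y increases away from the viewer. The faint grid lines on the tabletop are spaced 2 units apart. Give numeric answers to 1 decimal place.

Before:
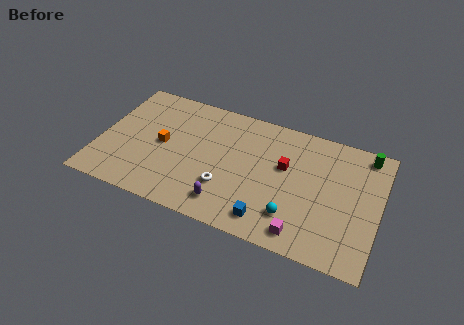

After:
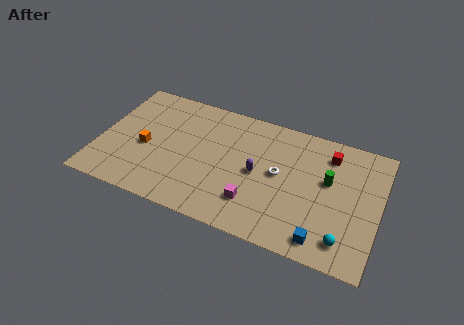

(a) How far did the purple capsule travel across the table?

3.4

The purple capsule moved from about (8.3, 1.7) to (9.9, 4.7), a distance of √(1.6² + 3.0²) ≈ 3.4.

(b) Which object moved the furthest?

the white torus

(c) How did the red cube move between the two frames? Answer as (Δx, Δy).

(2.6, 1.9)

From the two frames, the red cube sits at roughly (11.5, 5.8) before and (14.1, 7.7) after.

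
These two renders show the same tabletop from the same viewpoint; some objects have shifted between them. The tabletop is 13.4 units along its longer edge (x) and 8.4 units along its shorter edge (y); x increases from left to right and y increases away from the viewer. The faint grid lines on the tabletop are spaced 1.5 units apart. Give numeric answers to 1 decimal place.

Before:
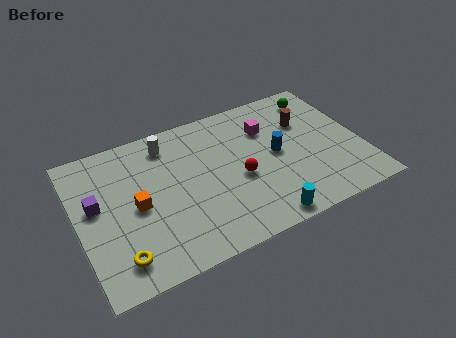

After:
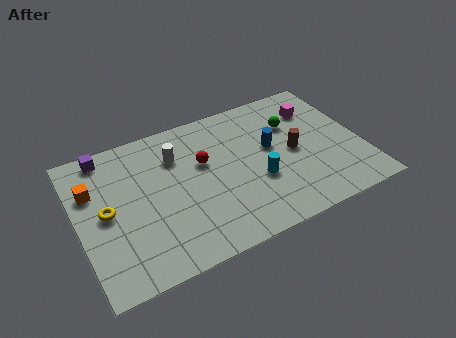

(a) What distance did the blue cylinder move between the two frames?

0.5

From (9.4, 4.3) to (9.2, 4.8), the blue cylinder covered √(0.2² + 0.5²) ≈ 0.5 units.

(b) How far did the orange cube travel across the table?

2.5

From (2.7, 4.0) to (0.8, 5.7), the orange cube covered √(1.9² + 1.7²) ≈ 2.5 units.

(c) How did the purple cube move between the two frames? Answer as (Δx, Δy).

(0.7, 2.7)

The purple cube was at about (0.9, 4.8) and moved to about (1.6, 7.5).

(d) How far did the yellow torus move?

2.7

The yellow torus moved from about (1.6, 1.5) to (1.3, 4.2), a distance of √(0.3² + 2.7²) ≈ 2.7.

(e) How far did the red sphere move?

2.2

The red sphere moved from about (7.5, 3.6) to (6.0, 5.2), a distance of √(1.5² + 1.6²) ≈ 2.2.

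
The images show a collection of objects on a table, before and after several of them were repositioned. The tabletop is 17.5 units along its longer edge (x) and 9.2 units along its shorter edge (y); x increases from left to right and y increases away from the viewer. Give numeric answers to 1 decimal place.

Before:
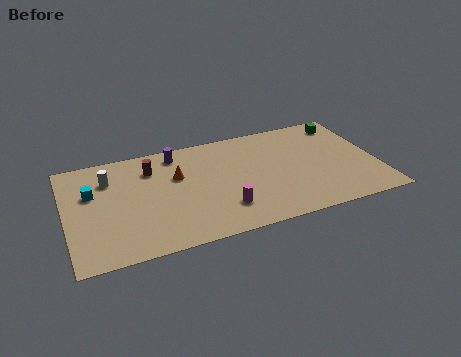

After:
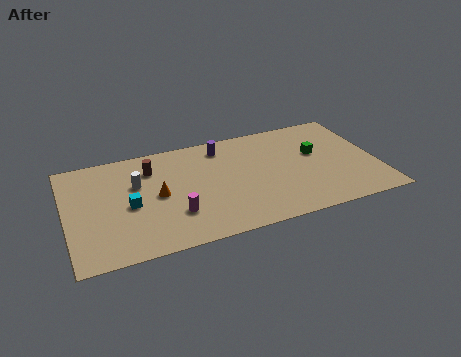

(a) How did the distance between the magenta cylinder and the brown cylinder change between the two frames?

-1.6

The distance was about 6.0 in the first image and 4.4 in the second, so they moved 1.6 units closer together.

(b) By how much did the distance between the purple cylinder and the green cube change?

-4.1

They were about 9.7 units apart before and 5.6 after — 4.1 units closer together.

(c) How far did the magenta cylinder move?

2.7

The magenta cylinder was near (8.6, 2.3) before and (5.9, 2.7) after, so it travelled √(2.7² + 0.4²) ≈ 2.7 units.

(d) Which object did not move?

the brown cylinder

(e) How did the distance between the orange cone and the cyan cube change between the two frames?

-3.2

They were about 4.8 units apart before and 1.6 after — 3.2 units closer together.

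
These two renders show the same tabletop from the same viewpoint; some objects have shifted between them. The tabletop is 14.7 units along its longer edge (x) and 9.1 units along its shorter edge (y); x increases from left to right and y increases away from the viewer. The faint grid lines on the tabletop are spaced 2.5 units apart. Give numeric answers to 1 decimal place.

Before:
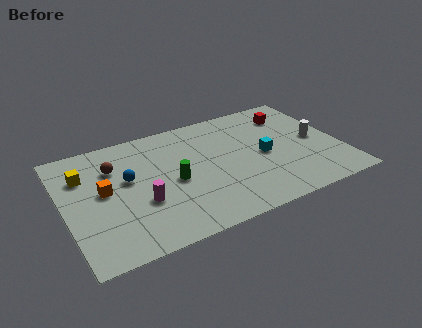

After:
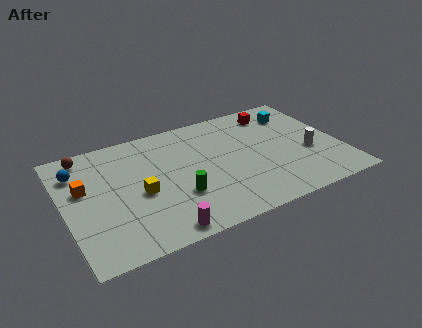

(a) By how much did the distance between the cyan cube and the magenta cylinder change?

+3.5

Before: roughly 6.8 units apart; after: 10.3. That's 3.5 units further apart.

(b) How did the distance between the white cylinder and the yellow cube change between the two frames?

-3.4

They were about 12.5 units apart before and 9.1 after — 3.4 units closer together.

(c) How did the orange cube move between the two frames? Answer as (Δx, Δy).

(-1.0, 0.6)

The orange cube was at about (2.1, 4.9) and moved to about (1.1, 5.5).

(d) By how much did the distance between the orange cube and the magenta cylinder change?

+3.4

They were about 2.4 units apart before and 5.8 after — 3.4 units further apart.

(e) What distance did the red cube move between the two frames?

0.9

From (12.5, 7.1) to (11.7, 7.6), the red cube covered √(0.8² + 0.5²) ≈ 0.9 units.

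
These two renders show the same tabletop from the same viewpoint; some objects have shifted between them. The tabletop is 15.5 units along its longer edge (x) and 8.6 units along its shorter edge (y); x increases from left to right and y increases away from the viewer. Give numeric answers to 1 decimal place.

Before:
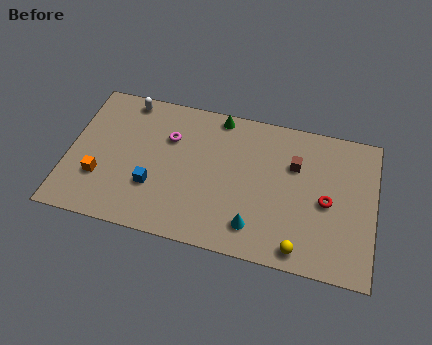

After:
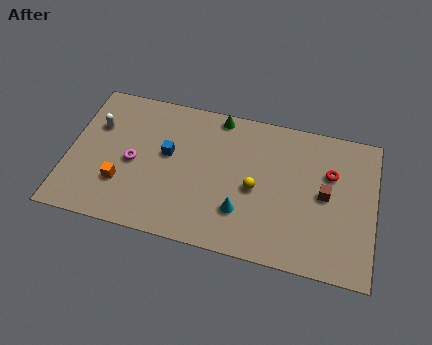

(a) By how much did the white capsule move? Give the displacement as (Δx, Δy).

(-1.4, -1.9)

The white capsule started near (2.7, 7.7) and ended near (1.3, 5.8).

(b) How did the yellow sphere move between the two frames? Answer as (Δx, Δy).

(-2.4, 2.9)

The yellow sphere started near (11.9, 1.0) and ended near (9.5, 3.9).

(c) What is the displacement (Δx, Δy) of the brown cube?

(1.6, -1.4)

From the two frames, the brown cube sits at roughly (11.4, 5.8) before and (13.0, 4.4) after.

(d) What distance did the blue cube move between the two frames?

2.2

The blue cube was near (4.4, 2.8) before and (5.0, 4.9) after, so it travelled √(0.6² + 2.1²) ≈ 2.2 units.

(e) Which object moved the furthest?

the yellow sphere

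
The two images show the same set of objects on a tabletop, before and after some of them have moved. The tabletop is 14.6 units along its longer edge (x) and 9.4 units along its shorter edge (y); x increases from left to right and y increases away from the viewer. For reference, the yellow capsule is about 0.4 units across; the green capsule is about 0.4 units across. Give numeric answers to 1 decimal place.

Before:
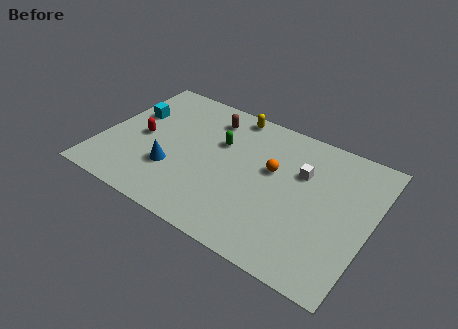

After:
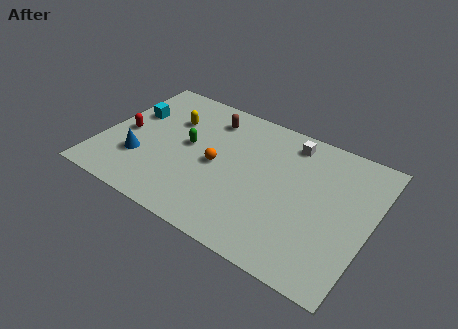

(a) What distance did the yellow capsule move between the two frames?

3.7

The yellow capsule was near (6.5, 8.5) before and (3.4, 6.5) after, so it travelled √(3.1² + 2.0²) ≈ 3.7 units.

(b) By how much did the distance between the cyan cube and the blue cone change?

-0.8

They were about 4.1 units apart before and 3.3 after — 0.8 units closer together.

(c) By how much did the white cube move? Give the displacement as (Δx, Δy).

(-0.9, 1.8)

The white cube started near (10.7, 6.2) and ended near (9.8, 8.0).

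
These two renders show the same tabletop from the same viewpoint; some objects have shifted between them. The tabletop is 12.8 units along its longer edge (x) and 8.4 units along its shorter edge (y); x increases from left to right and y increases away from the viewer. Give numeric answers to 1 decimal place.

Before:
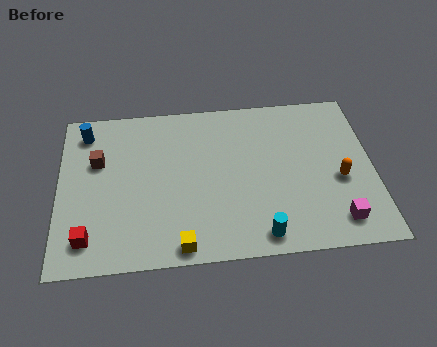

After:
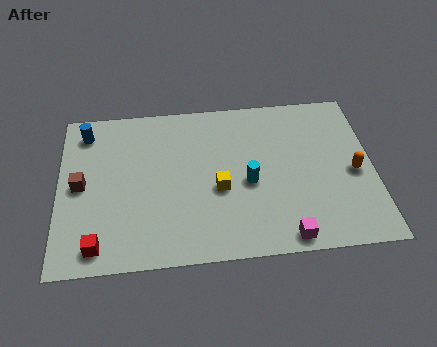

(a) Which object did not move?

the blue cylinder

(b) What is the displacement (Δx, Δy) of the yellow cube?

(1.6, 2.7)

The yellow cube was at about (4.9, 0.8) and moved to about (6.5, 3.5).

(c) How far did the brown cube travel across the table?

1.4

From (1.6, 5.4) to (0.9, 4.2), the brown cube covered √(0.7² + 1.2²) ≈ 1.4 units.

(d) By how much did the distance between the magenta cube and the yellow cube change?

-2.6

They were about 6.3 units apart before and 3.7 after — 2.6 units closer together.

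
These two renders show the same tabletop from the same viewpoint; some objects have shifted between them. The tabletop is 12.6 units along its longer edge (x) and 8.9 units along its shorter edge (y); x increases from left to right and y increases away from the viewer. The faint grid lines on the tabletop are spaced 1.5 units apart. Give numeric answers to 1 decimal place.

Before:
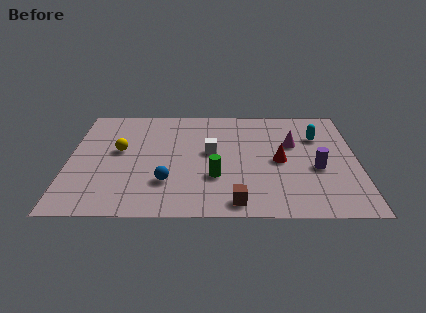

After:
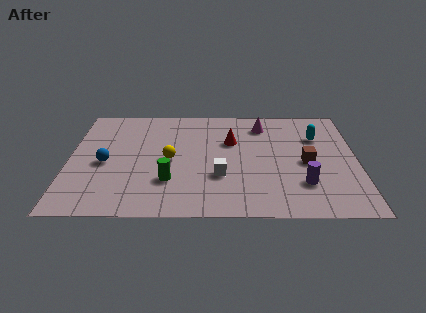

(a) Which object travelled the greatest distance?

the brown cube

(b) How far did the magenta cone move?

2.1

From (9.8, 5.6) to (8.5, 7.2), the magenta cone covered √(1.3² + 1.6²) ≈ 2.1 units.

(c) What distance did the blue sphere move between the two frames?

3.1

The blue sphere was near (4.3, 2.5) before and (1.6, 4.0) after, so it travelled √(2.7² + 1.5²) ≈ 3.1 units.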